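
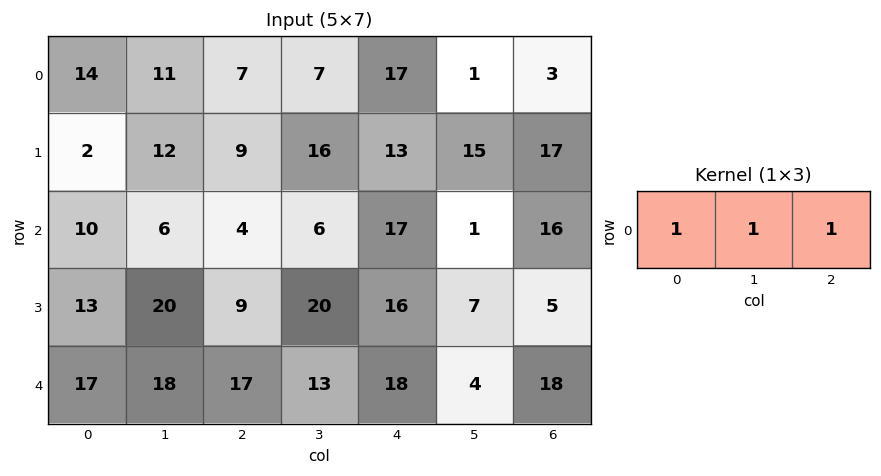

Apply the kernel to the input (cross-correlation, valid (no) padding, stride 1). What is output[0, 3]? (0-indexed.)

The receptive field on the input at this output position is [7 17 1]. Elementwise product with the kernel and sum: 7·1 + 17·1 + 1·1.

25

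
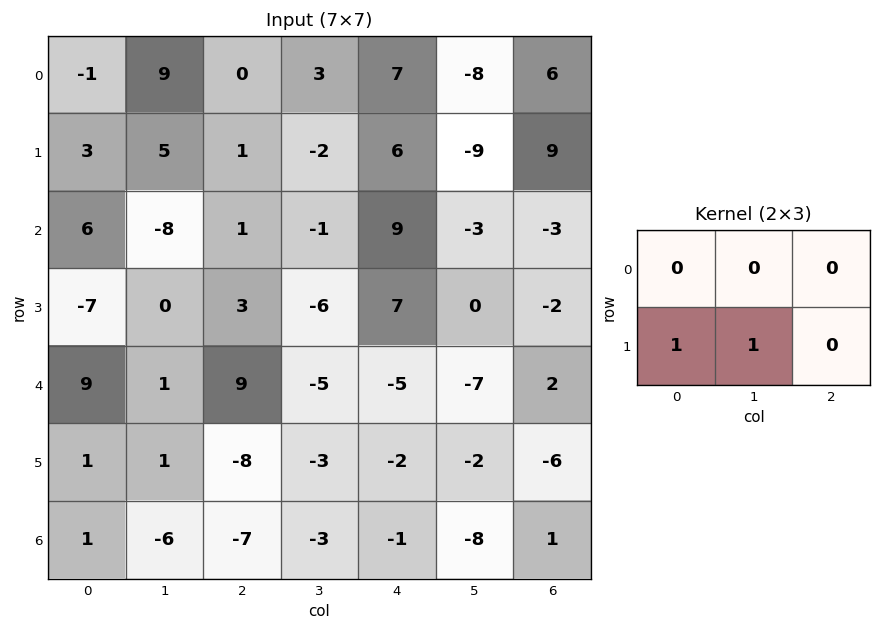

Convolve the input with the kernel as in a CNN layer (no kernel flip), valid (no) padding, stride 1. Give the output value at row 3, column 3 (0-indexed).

-10

The receptive field on the input at this output position is [-6 7 0 / -5 -5 -7]. Elementwise product with the kernel and sum: -5·1 + -5·1.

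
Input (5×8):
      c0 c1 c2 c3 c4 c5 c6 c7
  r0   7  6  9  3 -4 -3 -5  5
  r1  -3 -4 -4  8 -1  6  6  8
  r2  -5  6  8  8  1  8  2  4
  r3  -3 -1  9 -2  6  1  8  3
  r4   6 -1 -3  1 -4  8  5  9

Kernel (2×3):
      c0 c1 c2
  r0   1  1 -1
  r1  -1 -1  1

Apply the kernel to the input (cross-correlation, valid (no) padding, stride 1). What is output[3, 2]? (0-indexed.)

The receptive field on the input at this output position is [9 -2 6 / -3 1 -4]. Elementwise product with the kernel and sum: 9·1 + -2·1 + 6·-1 + -3·-1 + 1·-1 + -4·1.

-1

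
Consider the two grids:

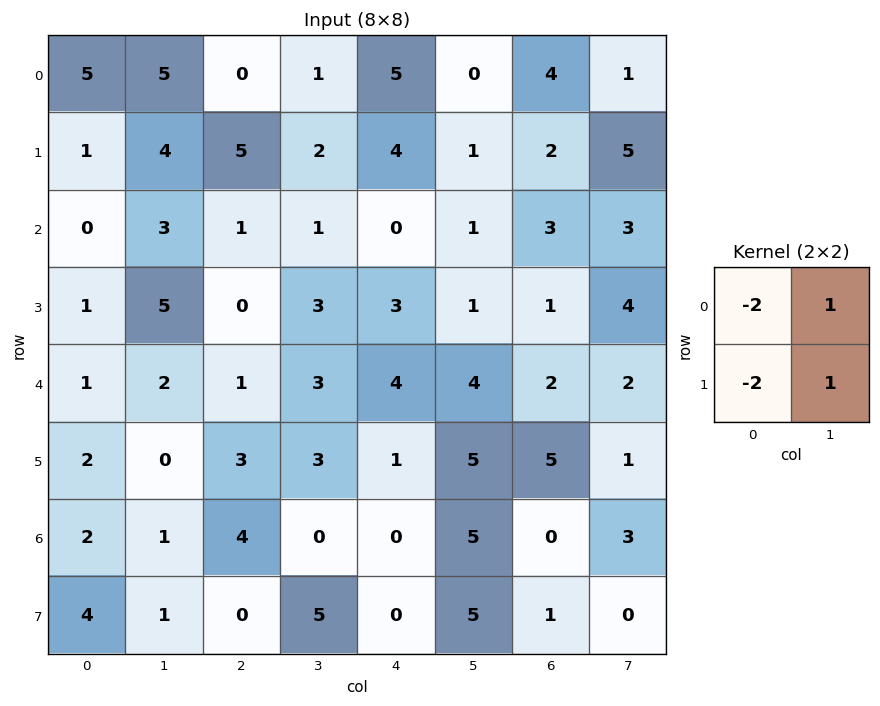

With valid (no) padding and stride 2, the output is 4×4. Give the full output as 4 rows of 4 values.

Output[0,0]: The receptive field on the input at this output position is [5 5 / 1 4]. Elementwise product with the kernel and sum: 5·-2 + 5·1 + 1·-2 + 4·1.
Output[0,1]: The receptive field on the input at this output position is [0 1 / 5 2]. Elementwise product with the kernel and sum: 0·-2 + 1·1 + 5·-2 + 2·1.

-3 -7 -17 -6
6 2 -4 -1
-4 -2 -1 -11
-10 -3 10 1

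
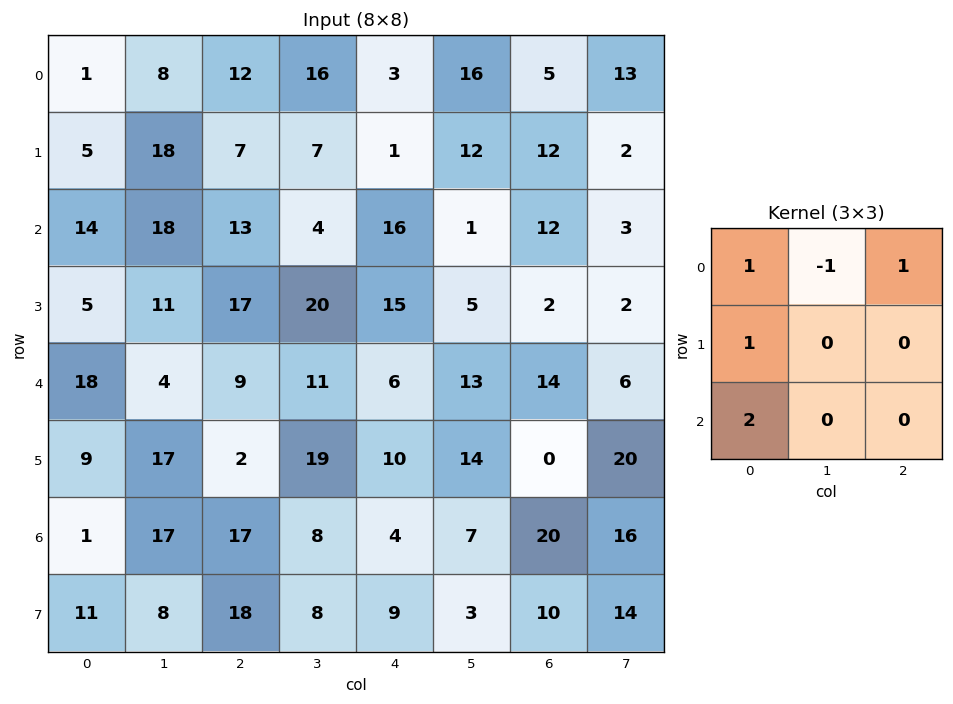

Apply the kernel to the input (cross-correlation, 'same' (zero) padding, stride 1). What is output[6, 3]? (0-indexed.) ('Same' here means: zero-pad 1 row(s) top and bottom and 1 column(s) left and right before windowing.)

46

The receptive field on the zero-padded input at this output position is [2 19 10 / 17 8 4 / 18 8 9]. Elementwise product with the kernel and sum: 2·1 + 19·-1 + 10·1 + 17·1 + 18·2.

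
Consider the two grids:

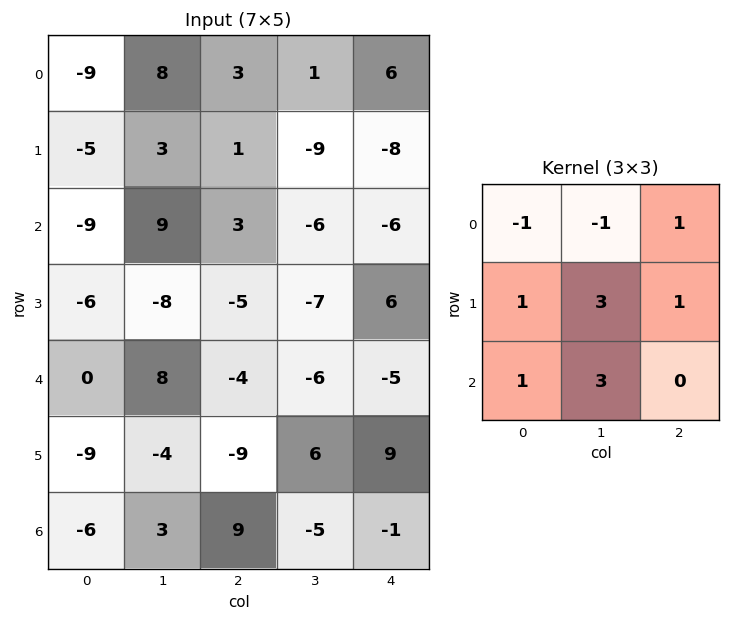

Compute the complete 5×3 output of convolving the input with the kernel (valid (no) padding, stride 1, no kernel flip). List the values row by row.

27 5 -47
-6 -24 -47
-8 -52 -45
8 -35 0
-39 -5 17

Output[0,0]: The receptive field on the input at this output position is [-9 8 3 / -5 3 1 / -9 9 3]. Elementwise product with the kernel and sum: -9·-1 + 8·-1 + 3·1 + -5·1 + 3·3 + 1·1 + -9·1 + 9·3.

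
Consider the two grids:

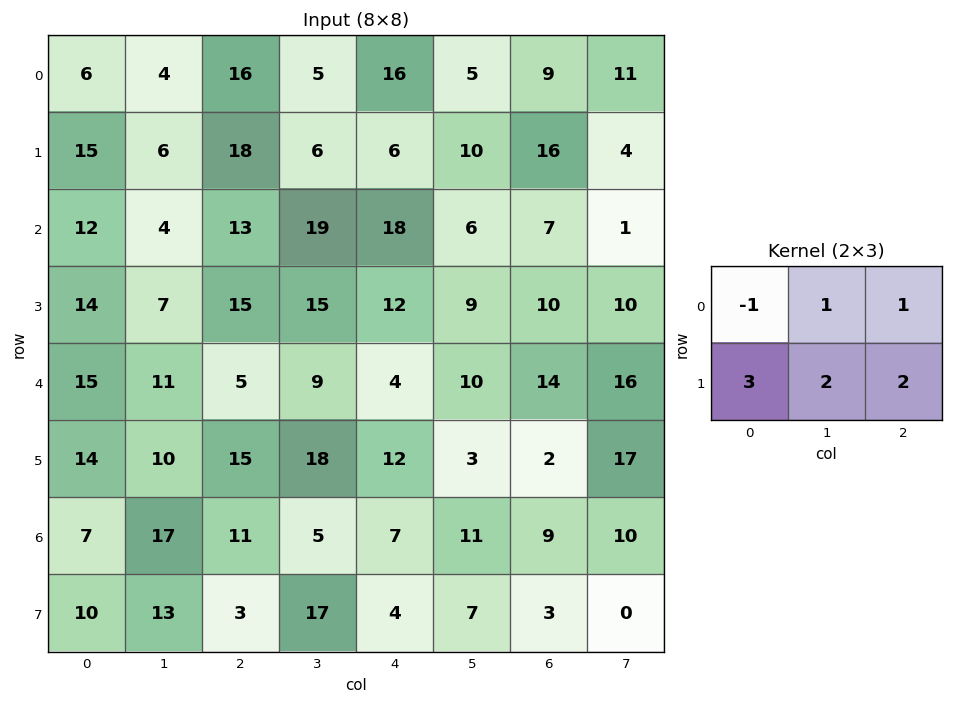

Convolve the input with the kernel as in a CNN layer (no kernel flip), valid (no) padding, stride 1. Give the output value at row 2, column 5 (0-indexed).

69

The receptive field on the input at this output position is [6 7 1 / 9 10 10]. Elementwise product with the kernel and sum: 6·-1 + 7·1 + 1·1 + 9·3 + 10·2 + 10·2.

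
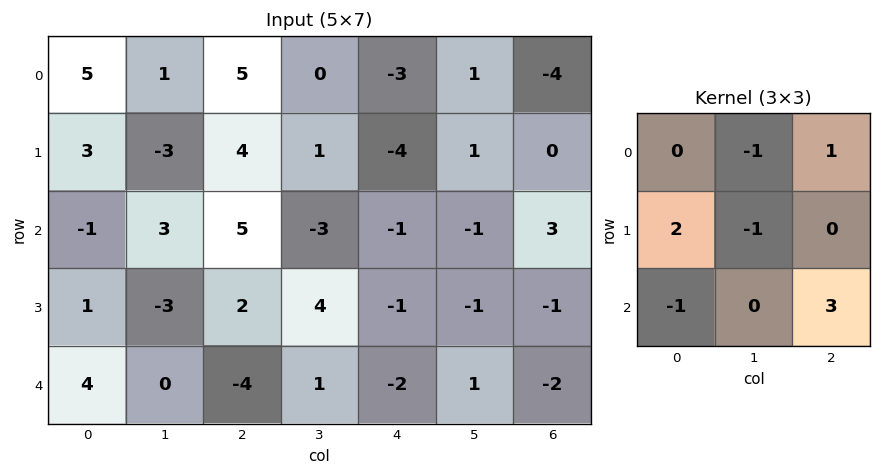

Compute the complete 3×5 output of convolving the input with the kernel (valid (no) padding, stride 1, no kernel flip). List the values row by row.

Output[0,0]: The receptive field on the input at this output position is [5 1 5 / 3 -3 4 / -1 3 5]. Elementwise product with the kernel and sum: 1·-1 + 5·1 + 3·2 + -3·-1 + -1·-1 + 5·3.

29 -27 -4 10 -4
7 13 3 -7 -4
-9 -13 0 11 -1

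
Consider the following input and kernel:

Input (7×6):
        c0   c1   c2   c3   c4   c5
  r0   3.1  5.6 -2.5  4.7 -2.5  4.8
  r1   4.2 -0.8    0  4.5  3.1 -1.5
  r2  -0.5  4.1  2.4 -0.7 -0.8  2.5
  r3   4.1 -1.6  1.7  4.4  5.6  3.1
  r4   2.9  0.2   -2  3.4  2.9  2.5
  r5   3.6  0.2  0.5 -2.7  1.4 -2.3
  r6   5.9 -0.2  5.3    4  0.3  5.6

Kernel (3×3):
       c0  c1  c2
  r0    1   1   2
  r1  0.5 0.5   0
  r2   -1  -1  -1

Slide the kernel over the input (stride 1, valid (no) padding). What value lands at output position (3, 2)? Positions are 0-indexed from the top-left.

The receptive field on the input at this output position is [1.7 4.4 5.6 / -2 3.4 2.9 / 0.5 -2.7 1.4]. Elementwise product with the kernel and sum: 1.7·1 + 4.4·1 + 5.6·2 + -2·0.5 + 3.4·0.5 + 0.5·-1 + -2.7·-1 + 1.4·-1.

18.8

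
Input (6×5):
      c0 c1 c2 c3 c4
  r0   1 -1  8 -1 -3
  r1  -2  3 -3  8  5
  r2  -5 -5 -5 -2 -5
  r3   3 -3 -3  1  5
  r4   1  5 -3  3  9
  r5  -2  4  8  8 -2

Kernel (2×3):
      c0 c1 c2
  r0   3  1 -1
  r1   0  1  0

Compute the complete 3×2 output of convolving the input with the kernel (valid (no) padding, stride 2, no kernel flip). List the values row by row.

-3 34
-18 -11
15 -7

Output[0,0]: The receptive field on the input at this output position is [1 -1 8 / -2 3 -3]. Elementwise product with the kernel and sum: 1·3 + -1·1 + 8·-1 + 3·1.
Output[0,1]: The receptive field on the input at this output position is [8 -1 -3 / -3 8 5]. Elementwise product with the kernel and sum: 8·3 + -1·1 + -3·-1 + 8·1.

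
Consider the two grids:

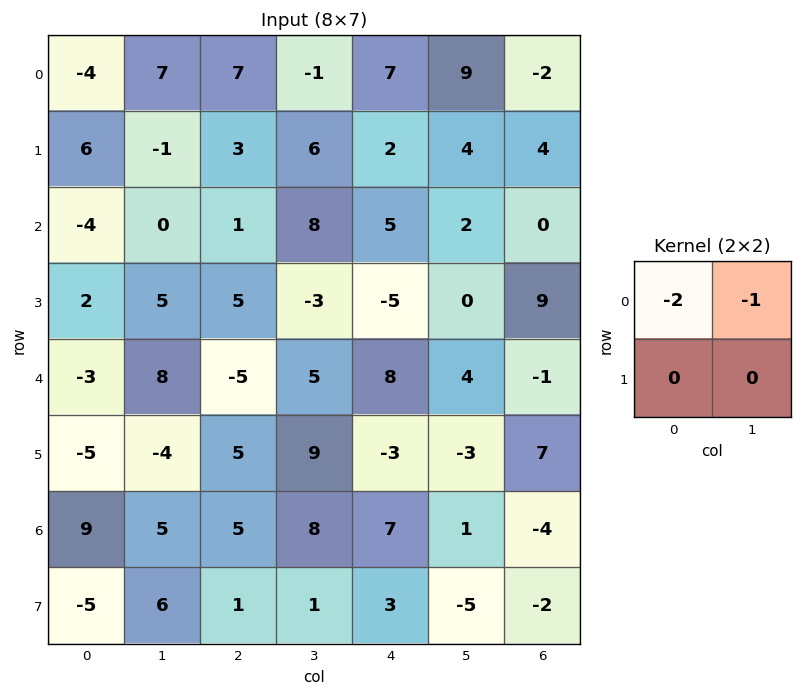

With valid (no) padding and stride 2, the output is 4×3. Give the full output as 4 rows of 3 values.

1 -13 -23
8 -10 -12
-2 5 -20
-23 -18 -15

Output[0,0]: The receptive field on the input at this output position is [-4 7 / 6 -1]. Elementwise product with the kernel and sum: -4·-2 + 7·-1.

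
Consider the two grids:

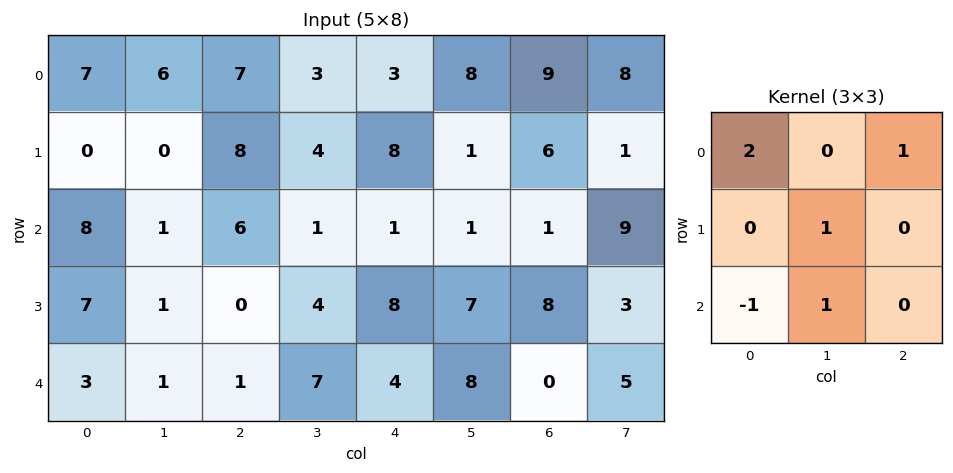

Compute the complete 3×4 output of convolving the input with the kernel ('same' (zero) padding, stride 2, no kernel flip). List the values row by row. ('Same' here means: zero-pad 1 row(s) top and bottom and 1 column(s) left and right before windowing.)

7 15 7 14
15 9 14 5
4 7 19 17

Output[0,0]: The receptive field on the zero-padded input at this output position is [0 0 0 / 0 7 6 / 0 0 0]. Elementwise product with the kernel and sum: 0·2 + 0·1 + 7·1 + 0·-1 + 0·1.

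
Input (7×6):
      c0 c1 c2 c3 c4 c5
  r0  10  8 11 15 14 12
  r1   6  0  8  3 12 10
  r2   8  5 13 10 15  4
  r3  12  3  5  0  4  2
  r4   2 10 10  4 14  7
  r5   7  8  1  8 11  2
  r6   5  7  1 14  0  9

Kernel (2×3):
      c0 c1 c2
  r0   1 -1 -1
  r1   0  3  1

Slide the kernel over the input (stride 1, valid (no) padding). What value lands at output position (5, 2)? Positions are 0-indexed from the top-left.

24

The receptive field on the input at this output position is [1 8 11 / 1 14 0]. Elementwise product with the kernel and sum: 1·1 + 8·-1 + 11·-1 + 14·3 + 0·1.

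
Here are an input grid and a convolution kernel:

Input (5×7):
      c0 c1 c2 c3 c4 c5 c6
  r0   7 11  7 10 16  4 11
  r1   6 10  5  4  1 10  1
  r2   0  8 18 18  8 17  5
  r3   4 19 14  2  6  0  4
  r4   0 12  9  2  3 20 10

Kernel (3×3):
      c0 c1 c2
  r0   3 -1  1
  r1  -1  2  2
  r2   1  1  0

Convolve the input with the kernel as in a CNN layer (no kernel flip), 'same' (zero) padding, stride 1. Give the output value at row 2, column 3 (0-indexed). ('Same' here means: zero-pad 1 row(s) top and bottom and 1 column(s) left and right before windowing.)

62

The receptive field on the zero-padded input at this output position is [5 4 1 / 18 18 8 / 14 2 6]. Elementwise product with the kernel and sum: 5·3 + 4·-1 + 1·1 + 18·-1 + 18·2 + 8·2 + 14·1 + 2·1.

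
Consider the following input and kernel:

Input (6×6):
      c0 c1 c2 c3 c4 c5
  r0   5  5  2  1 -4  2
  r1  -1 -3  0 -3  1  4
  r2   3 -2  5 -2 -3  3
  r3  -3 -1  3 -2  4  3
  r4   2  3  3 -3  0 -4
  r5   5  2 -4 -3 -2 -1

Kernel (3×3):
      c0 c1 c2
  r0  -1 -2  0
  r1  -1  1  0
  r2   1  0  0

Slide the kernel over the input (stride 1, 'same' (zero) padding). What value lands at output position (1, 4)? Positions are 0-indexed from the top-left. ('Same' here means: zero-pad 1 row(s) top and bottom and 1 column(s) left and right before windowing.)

9

The receptive field on the zero-padded input at this output position is [1 -4 2 / -3 1 4 / -2 -3 3]. Elementwise product with the kernel and sum: 1·-1 + -4·-2 + -3·-1 + 1·1 + -2·1.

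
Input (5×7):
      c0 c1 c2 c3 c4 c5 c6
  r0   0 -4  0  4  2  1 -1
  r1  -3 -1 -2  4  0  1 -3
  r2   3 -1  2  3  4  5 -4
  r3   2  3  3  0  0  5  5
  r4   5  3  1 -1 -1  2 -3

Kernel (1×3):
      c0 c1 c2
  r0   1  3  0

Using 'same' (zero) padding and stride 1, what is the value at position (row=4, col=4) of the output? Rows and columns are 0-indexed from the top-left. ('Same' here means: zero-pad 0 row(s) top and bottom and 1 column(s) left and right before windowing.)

-4

The receptive field on the zero-padded input at this output position is [-1 -1 2]. Elementwise product with the kernel and sum: -1·1 + -1·3.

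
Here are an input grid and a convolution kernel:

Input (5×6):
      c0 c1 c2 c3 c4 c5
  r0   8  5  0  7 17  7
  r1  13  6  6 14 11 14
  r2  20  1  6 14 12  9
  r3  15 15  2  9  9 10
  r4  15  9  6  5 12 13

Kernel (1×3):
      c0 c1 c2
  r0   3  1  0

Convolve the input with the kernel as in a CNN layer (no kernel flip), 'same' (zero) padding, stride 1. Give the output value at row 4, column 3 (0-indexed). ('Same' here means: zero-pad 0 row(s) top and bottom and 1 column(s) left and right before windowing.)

The receptive field on the zero-padded input at this output position is [6 5 12]. Elementwise product with the kernel and sum: 6·3 + 5·1.

23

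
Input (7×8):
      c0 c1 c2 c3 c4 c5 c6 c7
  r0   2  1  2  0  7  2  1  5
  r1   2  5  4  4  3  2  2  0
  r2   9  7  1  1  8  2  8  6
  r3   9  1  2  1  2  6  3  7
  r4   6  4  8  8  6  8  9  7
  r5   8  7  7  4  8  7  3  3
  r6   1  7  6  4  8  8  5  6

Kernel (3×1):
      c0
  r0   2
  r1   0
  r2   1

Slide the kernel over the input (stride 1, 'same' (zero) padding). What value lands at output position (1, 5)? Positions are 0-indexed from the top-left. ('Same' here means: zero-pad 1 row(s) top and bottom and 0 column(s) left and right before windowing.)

6

The receptive field on the zero-padded input at this output position is [2 / 2 / 2]. Elementwise product with the kernel and sum: 2·2 + 2·1.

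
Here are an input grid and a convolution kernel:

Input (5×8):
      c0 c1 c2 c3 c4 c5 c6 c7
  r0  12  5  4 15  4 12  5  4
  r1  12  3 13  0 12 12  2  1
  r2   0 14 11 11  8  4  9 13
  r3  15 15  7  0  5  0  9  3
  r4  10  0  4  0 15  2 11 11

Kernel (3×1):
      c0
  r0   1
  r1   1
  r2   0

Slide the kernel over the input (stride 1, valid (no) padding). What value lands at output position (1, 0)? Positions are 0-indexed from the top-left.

12

The receptive field on the input at this output position is [12 / 0 / 15]. Elementwise product with the kernel and sum: 12·1 + 0·1.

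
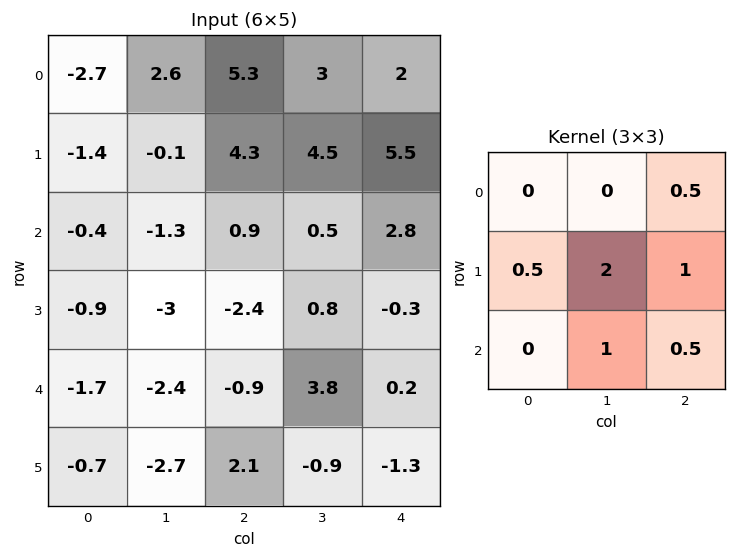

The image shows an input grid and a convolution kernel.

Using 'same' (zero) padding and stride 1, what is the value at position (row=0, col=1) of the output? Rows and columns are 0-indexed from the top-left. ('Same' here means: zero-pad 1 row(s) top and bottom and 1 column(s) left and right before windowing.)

The receptive field on the zero-padded input at this output position is [0 0 0 / -2.7 2.6 5.3 / -1.4 -0.1 4.3]. Elementwise product with the kernel and sum: 0·0.5 + -2.7·0.5 + 2.6·2 + 5.3·1 + -0.1·1 + 4.3·0.5.

11.2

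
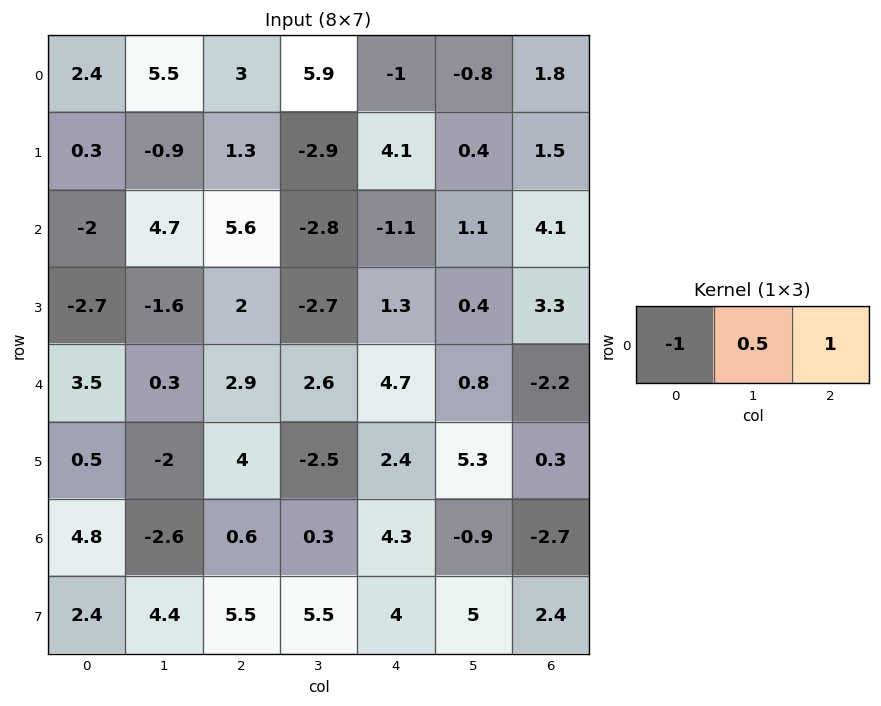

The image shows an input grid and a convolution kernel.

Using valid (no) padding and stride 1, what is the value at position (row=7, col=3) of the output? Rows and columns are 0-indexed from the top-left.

1.5

The receptive field on the input at this output position is [5.5 4 5]. Elementwise product with the kernel and sum: 5.5·-1 + 4·0.5 + 5·1.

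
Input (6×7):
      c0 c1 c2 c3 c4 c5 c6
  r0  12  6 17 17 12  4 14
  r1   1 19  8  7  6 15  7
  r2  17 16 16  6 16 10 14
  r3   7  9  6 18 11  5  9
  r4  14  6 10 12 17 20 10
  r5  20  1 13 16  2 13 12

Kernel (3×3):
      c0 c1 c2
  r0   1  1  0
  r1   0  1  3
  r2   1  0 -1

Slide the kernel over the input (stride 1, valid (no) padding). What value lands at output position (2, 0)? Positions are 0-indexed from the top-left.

The receptive field on the input at this output position is [17 16 16 / 7 9 6 / 14 6 10]. Elementwise product with the kernel and sum: 17·1 + 16·1 + 9·1 + 6·3 + 14·1 + 10·-1.

64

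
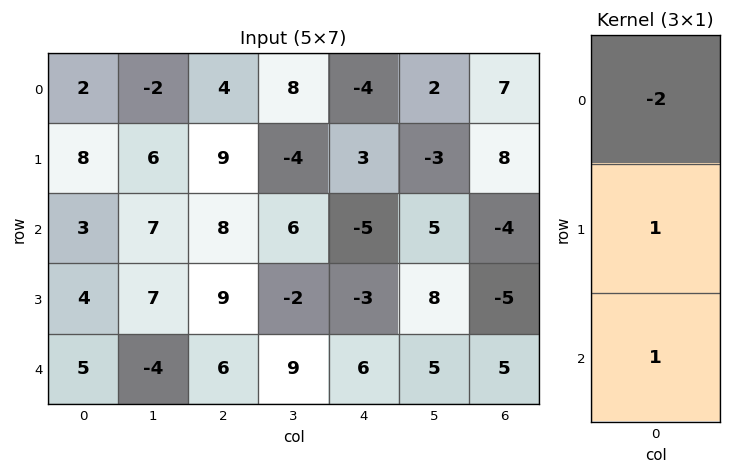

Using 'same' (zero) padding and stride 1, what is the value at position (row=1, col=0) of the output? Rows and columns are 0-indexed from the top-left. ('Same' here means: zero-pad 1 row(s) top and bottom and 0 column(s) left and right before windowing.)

The receptive field on the zero-padded input at this output position is [2 / 8 / 3]. Elementwise product with the kernel and sum: 2·-2 + 8·1 + 3·1.

7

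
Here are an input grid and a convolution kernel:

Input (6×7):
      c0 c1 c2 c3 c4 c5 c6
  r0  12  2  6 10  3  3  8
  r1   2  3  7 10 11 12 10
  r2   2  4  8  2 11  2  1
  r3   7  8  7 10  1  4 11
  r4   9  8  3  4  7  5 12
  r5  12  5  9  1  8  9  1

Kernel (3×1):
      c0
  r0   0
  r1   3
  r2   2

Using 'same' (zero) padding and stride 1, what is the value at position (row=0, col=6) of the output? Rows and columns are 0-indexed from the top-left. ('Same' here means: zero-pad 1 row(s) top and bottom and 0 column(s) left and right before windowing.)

44

The receptive field on the zero-padded input at this output position is [0 / 8 / 10]. Elementwise product with the kernel and sum: 8·3 + 10·2.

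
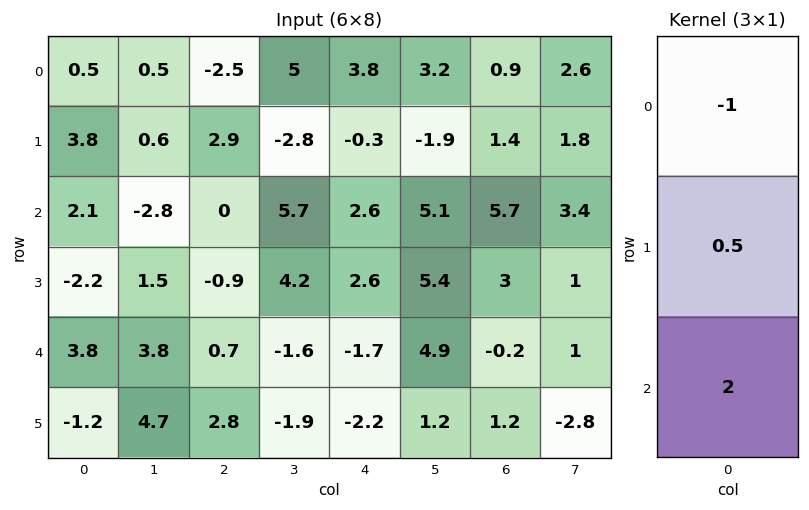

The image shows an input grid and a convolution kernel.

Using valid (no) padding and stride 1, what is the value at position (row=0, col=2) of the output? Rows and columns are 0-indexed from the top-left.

3.95

The receptive field on the input at this output position is [-2.5 / 2.9 / 0]. Elementwise product with the kernel and sum: -2.5·-1 + 2.9·0.5 + 0·2.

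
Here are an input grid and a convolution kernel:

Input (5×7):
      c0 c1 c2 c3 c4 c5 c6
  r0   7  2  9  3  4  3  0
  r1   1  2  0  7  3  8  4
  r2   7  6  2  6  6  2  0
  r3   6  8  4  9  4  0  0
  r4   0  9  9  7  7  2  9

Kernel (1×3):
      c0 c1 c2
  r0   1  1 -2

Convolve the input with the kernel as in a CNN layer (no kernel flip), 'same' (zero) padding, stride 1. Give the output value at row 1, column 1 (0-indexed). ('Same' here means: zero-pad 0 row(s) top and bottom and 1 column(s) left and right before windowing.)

The receptive field on the zero-padded input at this output position is [1 2 0]. Elementwise product with the kernel and sum: 1·1 + 2·1 + 0·-2.

3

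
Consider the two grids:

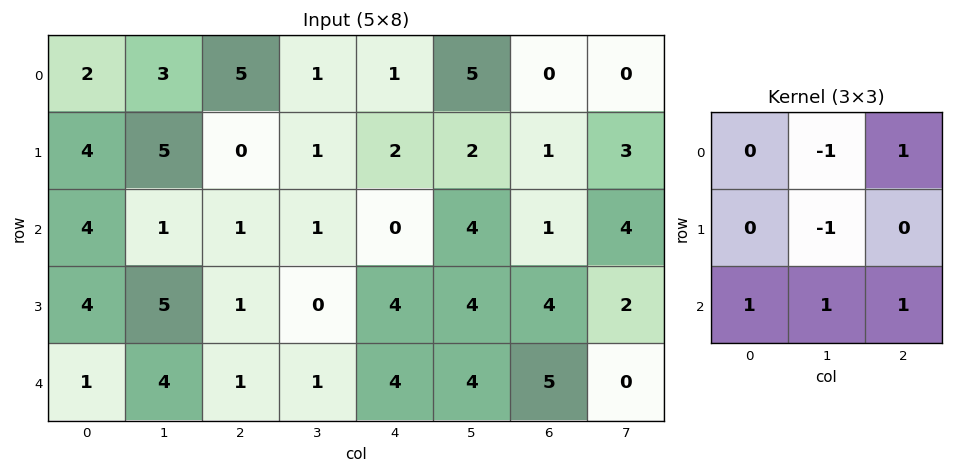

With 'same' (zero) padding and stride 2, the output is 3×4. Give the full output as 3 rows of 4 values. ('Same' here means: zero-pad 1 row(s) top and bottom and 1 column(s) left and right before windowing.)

Output[0,0]: The receptive field on the zero-padded input at this output position is [0 0 0 / 0 2 3 / 0 4 5]. Elementwise product with the kernel and sum: 0·-1 + 0·1 + 2·-1 + 0·1 + 4·1 + 5·1.

7 1 4 6
6 6 8 11
0 -2 -4 -7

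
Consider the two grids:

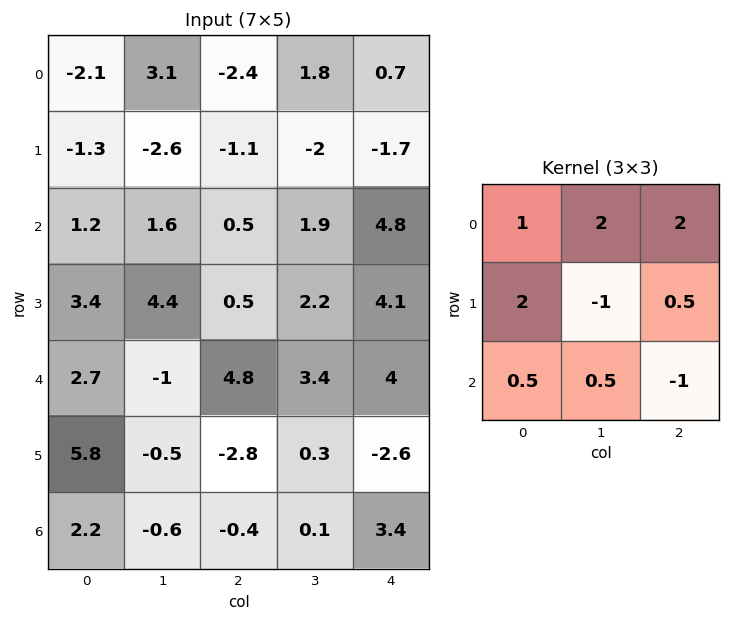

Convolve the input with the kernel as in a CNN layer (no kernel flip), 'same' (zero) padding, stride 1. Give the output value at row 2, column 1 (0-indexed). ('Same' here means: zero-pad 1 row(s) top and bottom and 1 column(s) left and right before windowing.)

-4.25

The receptive field on the zero-padded input at this output position is [-1.3 -2.6 -1.1 / 1.2 1.6 0.5 / 3.4 4.4 0.5]. Elementwise product with the kernel and sum: -1.3·1 + -2.6·2 + -1.1·2 + 1.2·2 + 1.6·-1 + 0.5·0.5 + 3.4·0.5 + 4.4·0.5 + 0.5·-1.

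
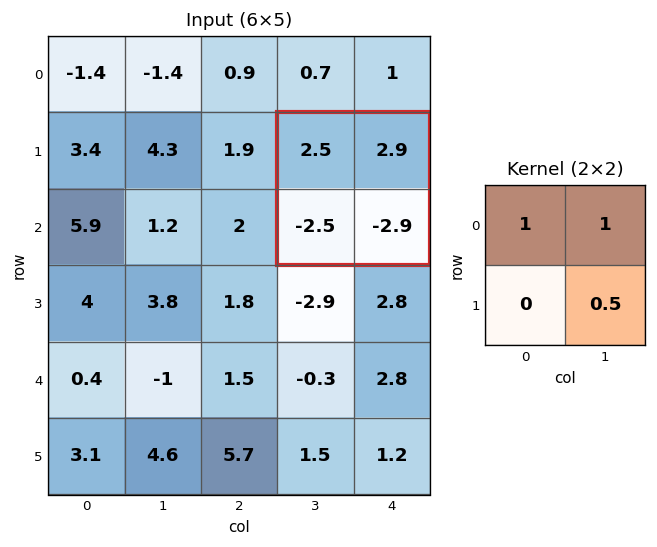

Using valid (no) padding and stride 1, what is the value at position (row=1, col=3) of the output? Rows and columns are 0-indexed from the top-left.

The receptive field on the input at this output position is [2.5 2.9 / -2.5 -2.9]. Elementwise product with the kernel and sum: 2.5·1 + 2.9·1 + -2.9·0.5.

3.95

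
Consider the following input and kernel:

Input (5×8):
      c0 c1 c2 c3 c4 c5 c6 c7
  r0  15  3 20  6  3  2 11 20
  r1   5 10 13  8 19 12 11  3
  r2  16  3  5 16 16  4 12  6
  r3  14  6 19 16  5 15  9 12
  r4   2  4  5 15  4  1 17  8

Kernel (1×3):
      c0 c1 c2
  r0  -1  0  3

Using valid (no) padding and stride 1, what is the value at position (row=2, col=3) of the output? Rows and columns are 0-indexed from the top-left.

-4

The receptive field on the input at this output position is [16 16 4]. Elementwise product with the kernel and sum: 16·-1 + 4·3.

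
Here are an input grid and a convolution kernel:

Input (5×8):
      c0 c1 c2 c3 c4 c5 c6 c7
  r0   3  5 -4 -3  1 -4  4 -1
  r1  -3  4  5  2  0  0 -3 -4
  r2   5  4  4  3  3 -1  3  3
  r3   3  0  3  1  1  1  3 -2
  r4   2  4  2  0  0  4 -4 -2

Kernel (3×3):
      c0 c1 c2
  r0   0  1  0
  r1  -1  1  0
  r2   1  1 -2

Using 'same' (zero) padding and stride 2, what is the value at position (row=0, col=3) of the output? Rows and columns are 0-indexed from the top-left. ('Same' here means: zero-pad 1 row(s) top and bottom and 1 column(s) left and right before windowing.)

13

The receptive field on the zero-padded input at this output position is [0 0 0 / -4 4 -1 / 0 -3 -4]. Elementwise product with the kernel and sum: 0·1 + -4·-1 + 4·1 + 0·1 + -3·1 + -4·-2.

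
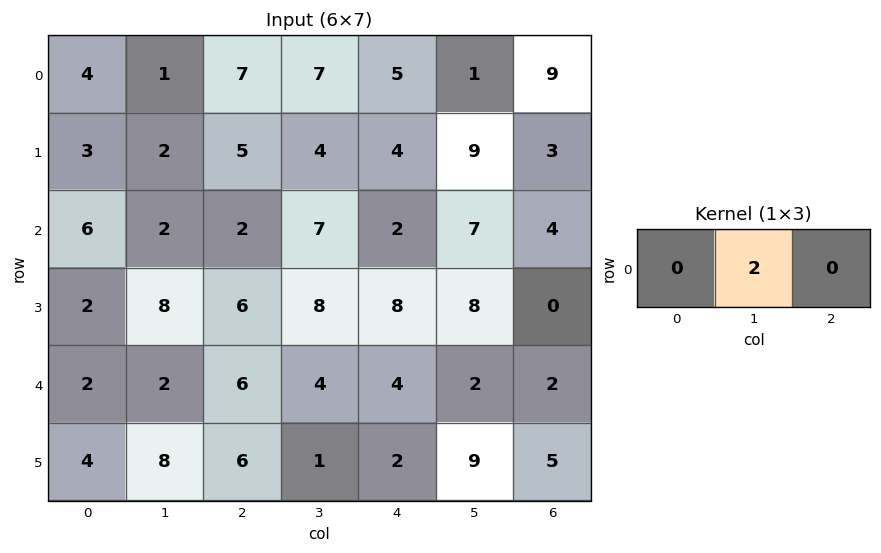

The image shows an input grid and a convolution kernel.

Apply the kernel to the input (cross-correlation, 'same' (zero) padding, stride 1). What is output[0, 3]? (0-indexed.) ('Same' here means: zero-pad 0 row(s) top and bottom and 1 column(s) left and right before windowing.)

14

The receptive field on the zero-padded input at this output position is [7 7 5]. Elementwise product with the kernel and sum: 7·2.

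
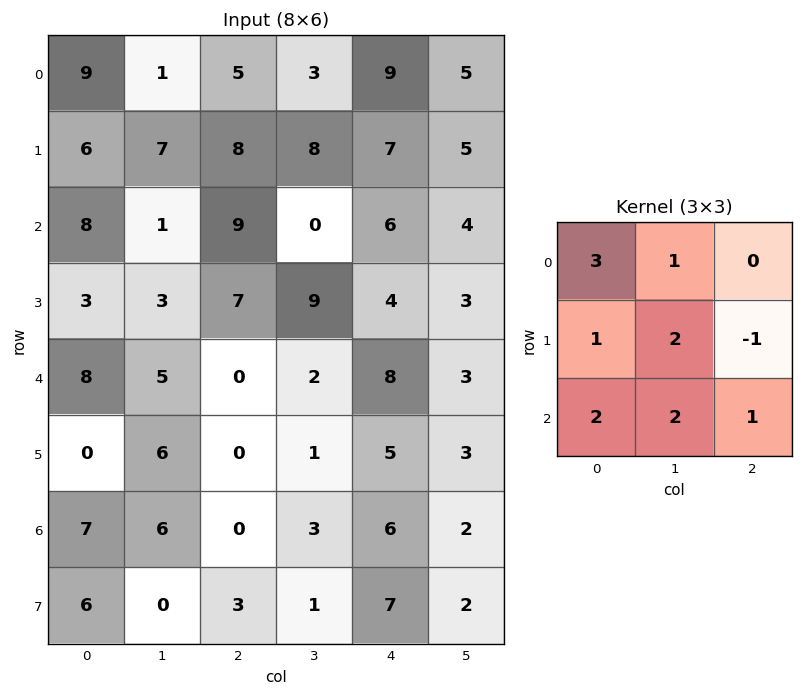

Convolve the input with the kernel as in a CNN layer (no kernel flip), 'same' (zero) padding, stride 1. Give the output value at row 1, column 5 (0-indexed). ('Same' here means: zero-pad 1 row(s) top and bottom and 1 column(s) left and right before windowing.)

The receptive field on the zero-padded input at this output position is [9 5 0 / 7 5 0 / 6 4 0]. Elementwise product with the kernel and sum: 9·3 + 5·1 + 7·1 + 5·2 + 0·-1 + 6·2 + 4·2 + 0·1.

69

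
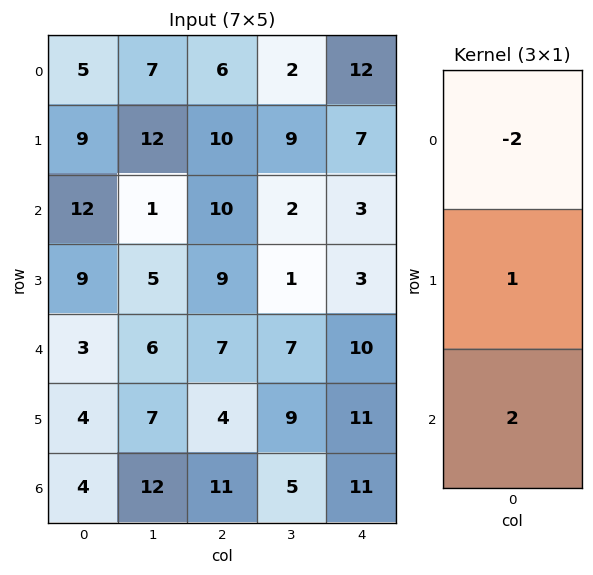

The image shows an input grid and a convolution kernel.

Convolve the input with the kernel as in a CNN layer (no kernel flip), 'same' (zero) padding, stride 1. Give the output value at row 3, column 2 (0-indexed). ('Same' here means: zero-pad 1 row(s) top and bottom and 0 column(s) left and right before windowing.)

The receptive field on the zero-padded input at this output position is [10 / 9 / 7]. Elementwise product with the kernel and sum: 10·-2 + 9·1 + 7·2.

3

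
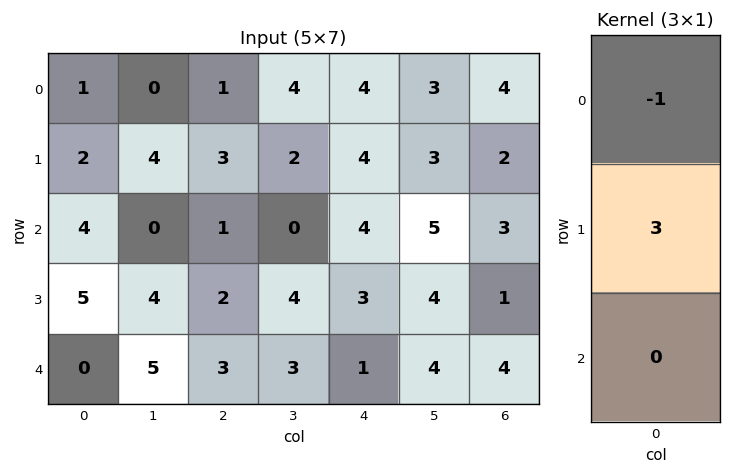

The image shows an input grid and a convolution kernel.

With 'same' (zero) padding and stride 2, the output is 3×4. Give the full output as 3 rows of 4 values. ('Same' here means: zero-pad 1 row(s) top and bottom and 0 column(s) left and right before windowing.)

3 3 12 12
10 0 8 7
-5 7 0 11

Output[0,0]: The receptive field on the zero-padded input at this output position is [0 / 1 / 2]. Elementwise product with the kernel and sum: 0·-1 + 1·3.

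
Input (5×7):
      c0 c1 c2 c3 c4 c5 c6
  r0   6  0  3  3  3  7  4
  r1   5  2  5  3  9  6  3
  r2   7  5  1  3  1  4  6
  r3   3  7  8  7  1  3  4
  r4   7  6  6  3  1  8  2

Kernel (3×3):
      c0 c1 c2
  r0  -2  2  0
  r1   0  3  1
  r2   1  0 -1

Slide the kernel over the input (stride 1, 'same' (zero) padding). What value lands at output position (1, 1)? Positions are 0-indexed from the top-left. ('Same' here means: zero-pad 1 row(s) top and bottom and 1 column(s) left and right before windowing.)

The receptive field on the zero-padded input at this output position is [6 0 3 / 5 2 5 / 7 5 1]. Elementwise product with the kernel and sum: 6·-2 + 0·2 + 2·3 + 5·1 + 7·1 + 1·-1.

5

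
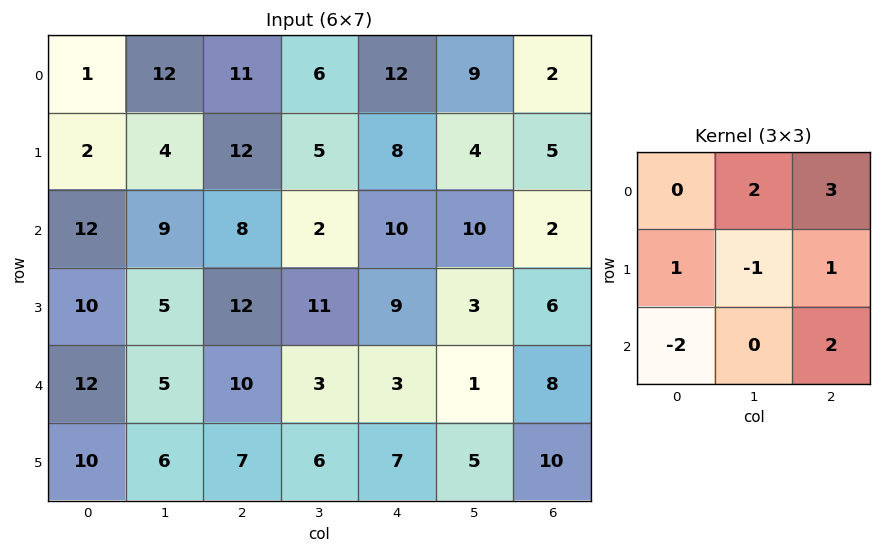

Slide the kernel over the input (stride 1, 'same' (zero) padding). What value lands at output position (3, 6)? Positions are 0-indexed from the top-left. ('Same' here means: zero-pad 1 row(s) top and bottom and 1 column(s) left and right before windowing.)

The receptive field on the zero-padded input at this output position is [10 2 0 / 3 6 0 / 1 8 0]. Elementwise product with the kernel and sum: 2·2 + 0·3 + 3·1 + 6·-1 + 0·1 + 1·-2 + 0·2.

-1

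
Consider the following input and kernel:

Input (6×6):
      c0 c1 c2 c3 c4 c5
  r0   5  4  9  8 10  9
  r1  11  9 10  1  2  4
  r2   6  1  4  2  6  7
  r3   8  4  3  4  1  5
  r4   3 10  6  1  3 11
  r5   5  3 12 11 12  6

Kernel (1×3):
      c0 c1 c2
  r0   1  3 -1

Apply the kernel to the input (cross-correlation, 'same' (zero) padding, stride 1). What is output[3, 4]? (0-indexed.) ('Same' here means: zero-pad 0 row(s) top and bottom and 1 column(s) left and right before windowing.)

The receptive field on the zero-padded input at this output position is [4 1 5]. Elementwise product with the kernel and sum: 4·1 + 1·3 + 5·-1.

2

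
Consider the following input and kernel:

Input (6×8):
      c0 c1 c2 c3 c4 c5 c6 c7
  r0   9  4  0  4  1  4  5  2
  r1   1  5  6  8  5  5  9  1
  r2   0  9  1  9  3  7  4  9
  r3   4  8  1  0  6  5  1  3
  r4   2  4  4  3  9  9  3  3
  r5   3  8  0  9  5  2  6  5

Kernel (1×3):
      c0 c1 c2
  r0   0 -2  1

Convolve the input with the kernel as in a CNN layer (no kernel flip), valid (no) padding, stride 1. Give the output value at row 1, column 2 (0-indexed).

-11

The receptive field on the input at this output position is [6 8 5]. Elementwise product with the kernel and sum: 8·-2 + 5·1.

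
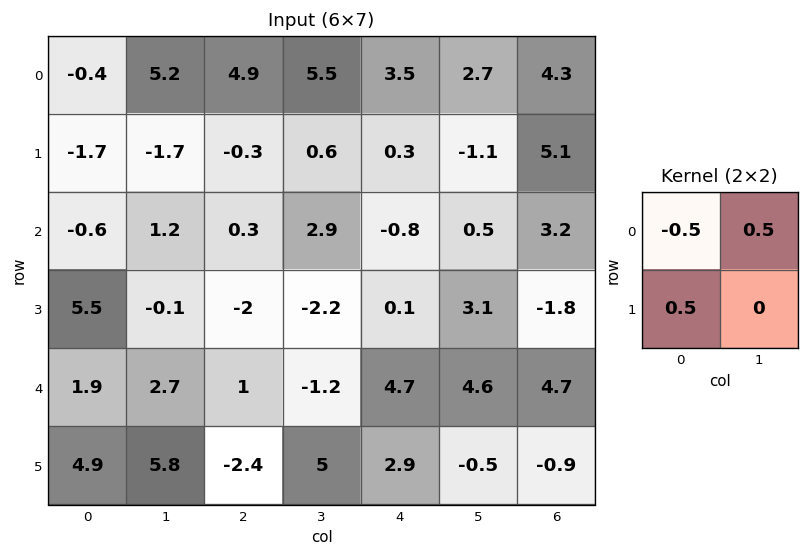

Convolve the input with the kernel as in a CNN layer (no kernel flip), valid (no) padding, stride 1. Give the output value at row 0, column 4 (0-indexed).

The receptive field on the input at this output position is [3.5 2.7 / 0.3 -1.1]. Elementwise product with the kernel and sum: 3.5·-0.5 + 2.7·0.5 + 0.3·0.5.

-0.25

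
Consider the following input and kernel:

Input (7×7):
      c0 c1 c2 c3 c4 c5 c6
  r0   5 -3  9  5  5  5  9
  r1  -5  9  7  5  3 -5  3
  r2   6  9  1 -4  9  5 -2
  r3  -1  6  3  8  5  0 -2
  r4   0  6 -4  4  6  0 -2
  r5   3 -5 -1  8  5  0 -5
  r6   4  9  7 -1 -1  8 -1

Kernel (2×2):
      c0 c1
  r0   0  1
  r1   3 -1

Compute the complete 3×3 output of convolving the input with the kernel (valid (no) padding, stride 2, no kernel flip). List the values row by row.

Output[0,0]: The receptive field on the input at this output position is [5 -3 / -5 9]. Elementwise product with the kernel and sum: -3·1 + -5·3 + 9·-1.
Output[0,1]: The receptive field on the input at this output position is [9 5 / 7 5]. Elementwise product with the kernel and sum: 5·1 + 7·3 + 5·-1.

-27 21 19
0 -3 20
20 -7 15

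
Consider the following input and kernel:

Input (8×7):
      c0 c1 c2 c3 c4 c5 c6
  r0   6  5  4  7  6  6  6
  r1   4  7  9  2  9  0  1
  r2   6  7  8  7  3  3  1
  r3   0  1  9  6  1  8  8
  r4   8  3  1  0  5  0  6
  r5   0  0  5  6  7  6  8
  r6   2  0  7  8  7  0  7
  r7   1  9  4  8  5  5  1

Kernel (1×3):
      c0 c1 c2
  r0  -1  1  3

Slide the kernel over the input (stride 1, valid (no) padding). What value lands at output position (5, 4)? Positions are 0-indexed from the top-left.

23

The receptive field on the input at this output position is [7 6 8]. Elementwise product with the kernel and sum: 7·-1 + 6·1 + 8·3.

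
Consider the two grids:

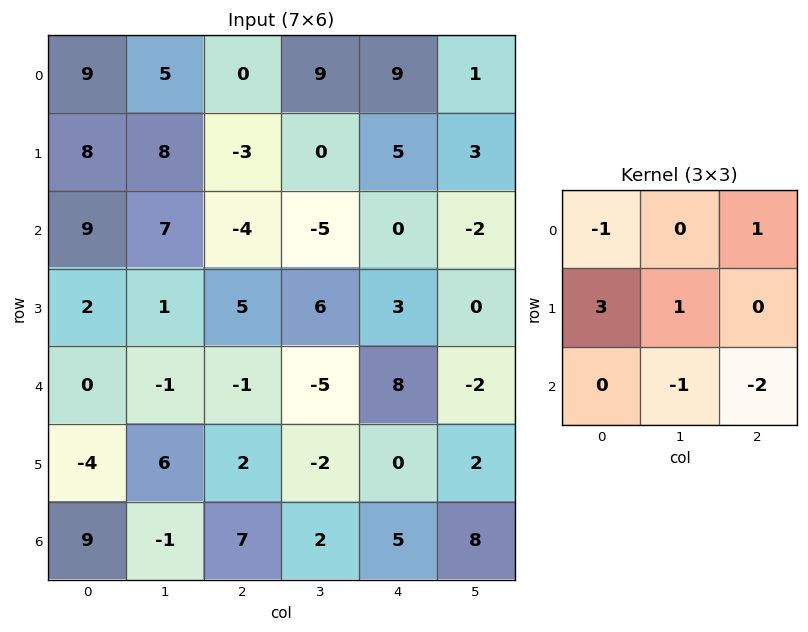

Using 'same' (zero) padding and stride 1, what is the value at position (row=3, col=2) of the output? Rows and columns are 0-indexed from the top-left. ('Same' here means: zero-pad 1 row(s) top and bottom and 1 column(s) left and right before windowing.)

The receptive field on the zero-padded input at this output position is [7 -4 -5 / 1 5 6 / -1 -1 -5]. Elementwise product with the kernel and sum: 7·-1 + -5·1 + 1·3 + 5·1 + -1·-1 + -5·-2.

7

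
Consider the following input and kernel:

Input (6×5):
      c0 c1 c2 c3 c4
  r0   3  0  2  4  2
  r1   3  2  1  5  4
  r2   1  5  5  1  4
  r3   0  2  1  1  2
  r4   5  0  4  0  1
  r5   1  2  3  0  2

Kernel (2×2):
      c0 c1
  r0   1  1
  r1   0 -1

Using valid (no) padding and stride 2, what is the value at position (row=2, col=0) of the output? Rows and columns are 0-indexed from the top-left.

3

The receptive field on the input at this output position is [5 0 / 1 2]. Elementwise product with the kernel and sum: 5·1 + 0·1 + 2·-1.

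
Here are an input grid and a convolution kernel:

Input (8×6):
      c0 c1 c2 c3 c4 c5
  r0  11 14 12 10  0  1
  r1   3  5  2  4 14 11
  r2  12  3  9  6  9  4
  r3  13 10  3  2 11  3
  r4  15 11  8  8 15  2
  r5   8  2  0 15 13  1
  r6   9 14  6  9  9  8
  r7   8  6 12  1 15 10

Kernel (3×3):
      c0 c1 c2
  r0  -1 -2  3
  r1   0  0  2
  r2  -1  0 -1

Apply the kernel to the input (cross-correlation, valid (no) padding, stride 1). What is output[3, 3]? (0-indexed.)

-27

The receptive field on the input at this output position is [2 11 3 / 8 15 2 / 15 13 1]. Elementwise product with the kernel and sum: 2·-1 + 11·-2 + 3·3 + 2·2 + 15·-1 + 1·-1.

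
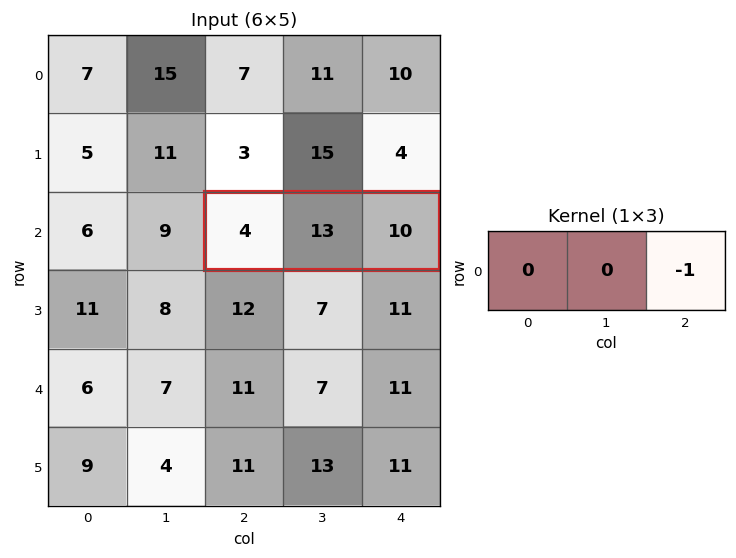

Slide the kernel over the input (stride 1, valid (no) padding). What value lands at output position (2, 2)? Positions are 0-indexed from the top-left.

-10

The receptive field on the input at this output position is [4 13 10]. Elementwise product with the kernel and sum: 10·-1.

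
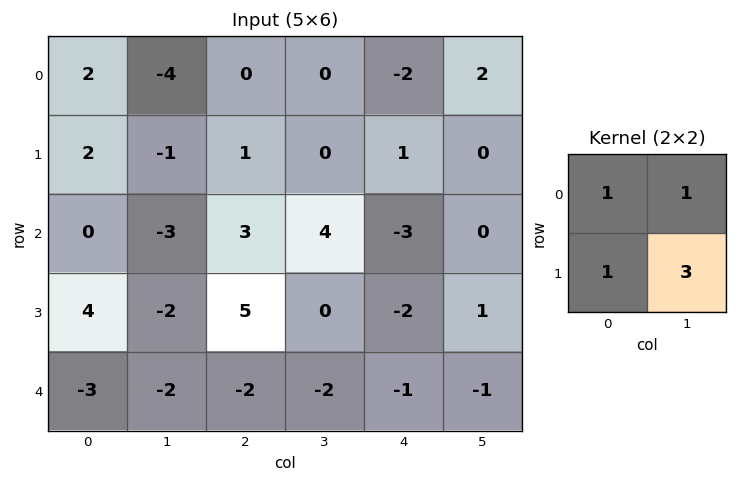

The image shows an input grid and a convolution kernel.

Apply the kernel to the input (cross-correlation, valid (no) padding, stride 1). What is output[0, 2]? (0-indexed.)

1

The receptive field on the input at this output position is [0 0 / 1 0]. Elementwise product with the kernel and sum: 0·1 + 0·1 + 1·1 + 0·3.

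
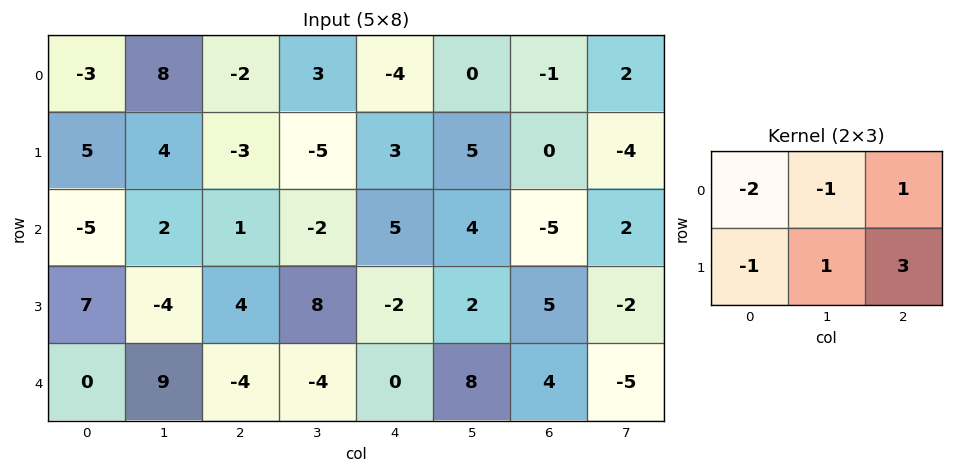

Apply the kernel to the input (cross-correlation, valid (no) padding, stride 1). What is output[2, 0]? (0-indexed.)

The receptive field on the input at this output position is [-5 2 1 / 7 -4 4]. Elementwise product with the kernel and sum: -5·-2 + 2·-1 + 1·1 + 7·-1 + -4·1 + 4·3.

10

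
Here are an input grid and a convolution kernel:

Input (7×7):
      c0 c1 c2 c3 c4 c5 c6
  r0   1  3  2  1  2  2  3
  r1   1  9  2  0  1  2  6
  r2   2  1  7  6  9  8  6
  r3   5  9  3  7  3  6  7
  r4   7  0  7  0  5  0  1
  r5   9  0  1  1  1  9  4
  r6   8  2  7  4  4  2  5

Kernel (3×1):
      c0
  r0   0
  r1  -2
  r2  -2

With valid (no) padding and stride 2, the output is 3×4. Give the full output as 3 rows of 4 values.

-6 -18 -20 -24
-24 -20 -16 -16
-34 -16 -10 -18

Output[0,0]: The receptive field on the input at this output position is [1 / 1 / 2]. Elementwise product with the kernel and sum: 1·-2 + 2·-2.
Output[0,1]: The receptive field on the input at this output position is [2 / 2 / 7]. Elementwise product with the kernel and sum: 2·-2 + 7·-2.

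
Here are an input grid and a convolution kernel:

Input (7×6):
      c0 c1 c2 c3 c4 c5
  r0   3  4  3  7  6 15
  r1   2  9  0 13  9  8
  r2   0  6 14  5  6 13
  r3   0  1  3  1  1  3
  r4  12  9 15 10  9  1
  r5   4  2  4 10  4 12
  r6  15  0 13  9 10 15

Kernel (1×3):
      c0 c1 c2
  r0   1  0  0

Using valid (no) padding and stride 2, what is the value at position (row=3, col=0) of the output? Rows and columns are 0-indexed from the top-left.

15

The receptive field on the input at this output position is [15 0 13]. Elementwise product with the kernel and sum: 15·1.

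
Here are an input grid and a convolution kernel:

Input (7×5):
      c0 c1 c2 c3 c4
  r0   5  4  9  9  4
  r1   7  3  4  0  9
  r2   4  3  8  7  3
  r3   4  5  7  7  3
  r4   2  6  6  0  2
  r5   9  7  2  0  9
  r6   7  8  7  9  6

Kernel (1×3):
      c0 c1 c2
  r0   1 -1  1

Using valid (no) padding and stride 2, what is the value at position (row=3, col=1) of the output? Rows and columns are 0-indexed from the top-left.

The receptive field on the input at this output position is [7 9 6]. Elementwise product with the kernel and sum: 7·1 + 9·-1 + 6·1.

4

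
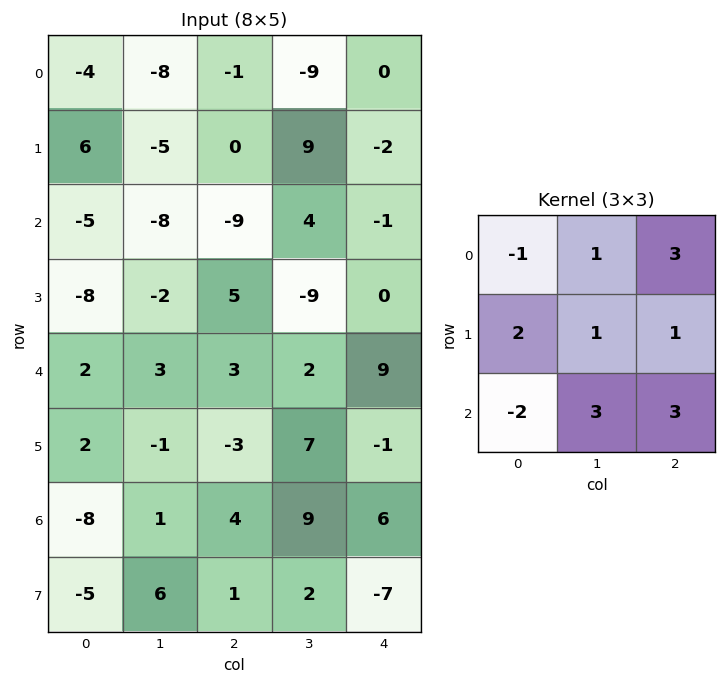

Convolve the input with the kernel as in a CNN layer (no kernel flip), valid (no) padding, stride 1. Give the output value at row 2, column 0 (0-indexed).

The receptive field on the input at this output position is [-5 -8 -9 / -8 -2 5 / 2 3 3]. Elementwise product with the kernel and sum: -5·-1 + -8·1 + -9·3 + -8·2 + -2·1 + 5·1 + 2·-2 + 3·3 + 3·3.

-29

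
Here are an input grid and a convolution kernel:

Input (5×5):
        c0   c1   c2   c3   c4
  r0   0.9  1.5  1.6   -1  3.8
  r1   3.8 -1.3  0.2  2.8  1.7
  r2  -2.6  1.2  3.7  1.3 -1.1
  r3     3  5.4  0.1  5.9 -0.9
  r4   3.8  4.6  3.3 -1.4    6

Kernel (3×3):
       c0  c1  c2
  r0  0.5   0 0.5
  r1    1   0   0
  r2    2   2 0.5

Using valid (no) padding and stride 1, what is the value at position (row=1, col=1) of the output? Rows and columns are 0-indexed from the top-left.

15.9

The receptive field on the input at this output position is [-1.3 0.2 2.8 / 1.2 3.7 1.3 / 5.4 0.1 5.9]. Elementwise product with the kernel and sum: -1.3·0.5 + 2.8·0.5 + 1.2·1 + 5.4·2 + 0.1·2 + 5.9·0.5.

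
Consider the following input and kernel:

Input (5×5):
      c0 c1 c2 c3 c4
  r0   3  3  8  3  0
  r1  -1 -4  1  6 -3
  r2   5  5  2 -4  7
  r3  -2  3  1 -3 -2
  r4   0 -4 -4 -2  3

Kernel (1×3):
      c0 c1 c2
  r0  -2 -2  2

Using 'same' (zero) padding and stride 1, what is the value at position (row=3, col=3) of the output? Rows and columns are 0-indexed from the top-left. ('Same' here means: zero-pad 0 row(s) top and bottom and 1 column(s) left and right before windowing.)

The receptive field on the zero-padded input at this output position is [1 -3 -2]. Elementwise product with the kernel and sum: 1·-2 + -3·-2 + -2·2.

0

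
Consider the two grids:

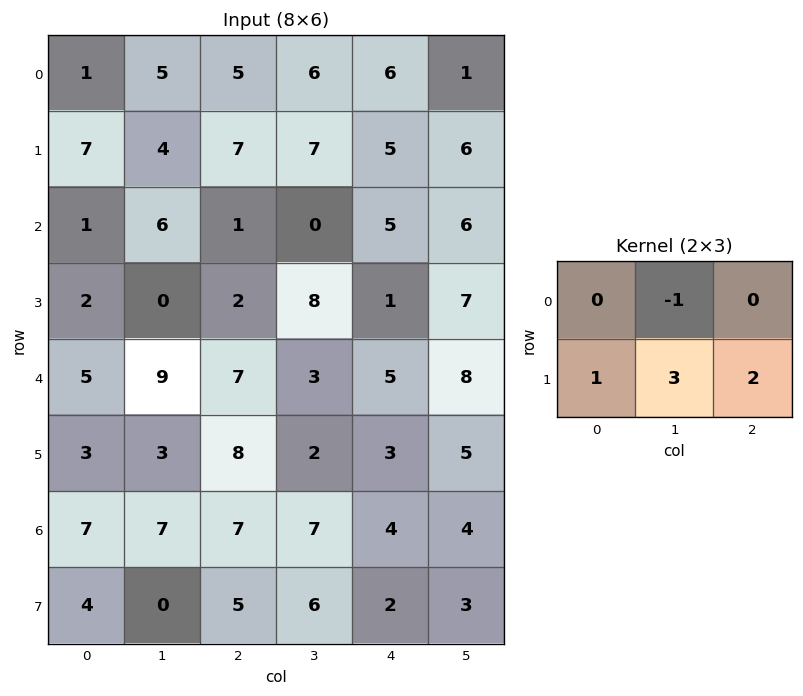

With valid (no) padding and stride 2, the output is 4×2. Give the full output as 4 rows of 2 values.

Output[0,0]: The receptive field on the input at this output position is [1 5 5 / 7 4 7]. Elementwise product with the kernel and sum: 5·-1 + 7·1 + 4·3 + 7·2.

28 32
0 28
19 17
7 20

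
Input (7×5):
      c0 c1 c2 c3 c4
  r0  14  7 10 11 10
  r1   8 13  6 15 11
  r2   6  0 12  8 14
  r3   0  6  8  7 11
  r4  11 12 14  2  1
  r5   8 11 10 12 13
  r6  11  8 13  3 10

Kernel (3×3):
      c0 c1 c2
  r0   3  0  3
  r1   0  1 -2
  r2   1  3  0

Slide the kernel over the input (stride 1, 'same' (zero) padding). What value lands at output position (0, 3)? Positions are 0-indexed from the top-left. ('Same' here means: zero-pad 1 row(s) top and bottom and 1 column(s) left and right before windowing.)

The receptive field on the zero-padded input at this output position is [0 0 0 / 10 11 10 / 6 15 11]. Elementwise product with the kernel and sum: 0·3 + 0·3 + 11·1 + 10·-2 + 6·1 + 15·3.

42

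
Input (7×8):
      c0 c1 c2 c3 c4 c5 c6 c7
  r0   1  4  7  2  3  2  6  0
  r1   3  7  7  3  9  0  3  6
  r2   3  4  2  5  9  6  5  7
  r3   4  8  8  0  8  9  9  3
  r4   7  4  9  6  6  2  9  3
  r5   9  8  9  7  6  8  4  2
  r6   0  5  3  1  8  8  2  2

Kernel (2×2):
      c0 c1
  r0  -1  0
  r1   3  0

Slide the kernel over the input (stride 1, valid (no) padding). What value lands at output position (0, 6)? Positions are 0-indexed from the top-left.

The receptive field on the input at this output position is [6 0 / 3 6]. Elementwise product with the kernel and sum: 6·-1 + 3·3.

3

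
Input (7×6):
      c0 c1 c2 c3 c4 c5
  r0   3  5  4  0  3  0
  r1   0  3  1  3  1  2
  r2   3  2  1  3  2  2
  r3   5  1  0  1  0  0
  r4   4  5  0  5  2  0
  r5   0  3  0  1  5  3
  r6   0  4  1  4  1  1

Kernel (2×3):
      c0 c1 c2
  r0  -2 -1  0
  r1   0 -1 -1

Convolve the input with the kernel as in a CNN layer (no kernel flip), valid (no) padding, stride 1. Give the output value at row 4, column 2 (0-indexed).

-11

The receptive field on the input at this output position is [0 5 2 / 0 1 5]. Elementwise product with the kernel and sum: 0·-2 + 5·-1 + 1·-1 + 5·-1.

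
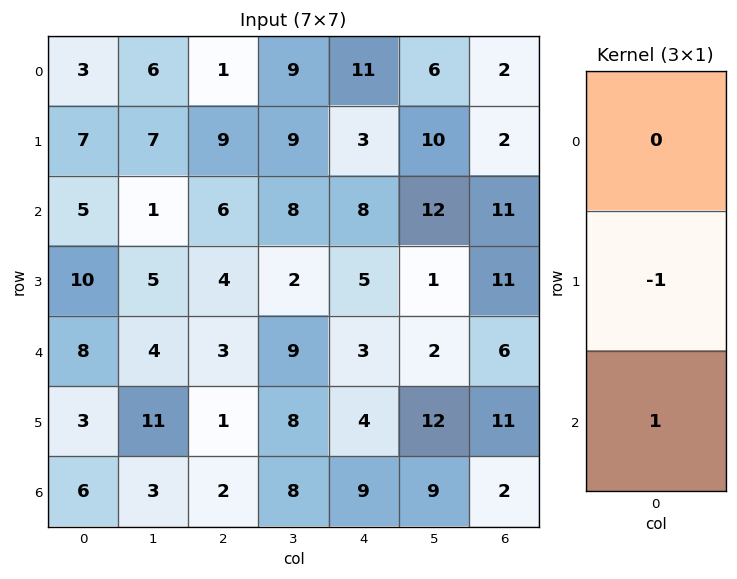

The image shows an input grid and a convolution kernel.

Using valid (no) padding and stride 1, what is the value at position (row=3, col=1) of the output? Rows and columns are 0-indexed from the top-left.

7

The receptive field on the input at this output position is [5 / 4 / 11]. Elementwise product with the kernel and sum: 4·-1 + 11·1.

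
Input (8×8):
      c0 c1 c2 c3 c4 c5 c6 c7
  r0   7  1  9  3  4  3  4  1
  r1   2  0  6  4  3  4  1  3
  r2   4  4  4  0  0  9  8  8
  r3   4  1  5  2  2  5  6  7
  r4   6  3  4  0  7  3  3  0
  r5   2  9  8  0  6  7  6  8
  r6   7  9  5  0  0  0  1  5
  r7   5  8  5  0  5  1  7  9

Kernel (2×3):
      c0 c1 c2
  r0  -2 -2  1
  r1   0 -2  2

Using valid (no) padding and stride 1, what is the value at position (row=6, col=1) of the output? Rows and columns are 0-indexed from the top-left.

-38

The receptive field on the input at this output position is [9 5 0 / 8 5 0]. Elementwise product with the kernel and sum: 9·-2 + 5·-2 + 0·1 + 5·-2 + 0·2.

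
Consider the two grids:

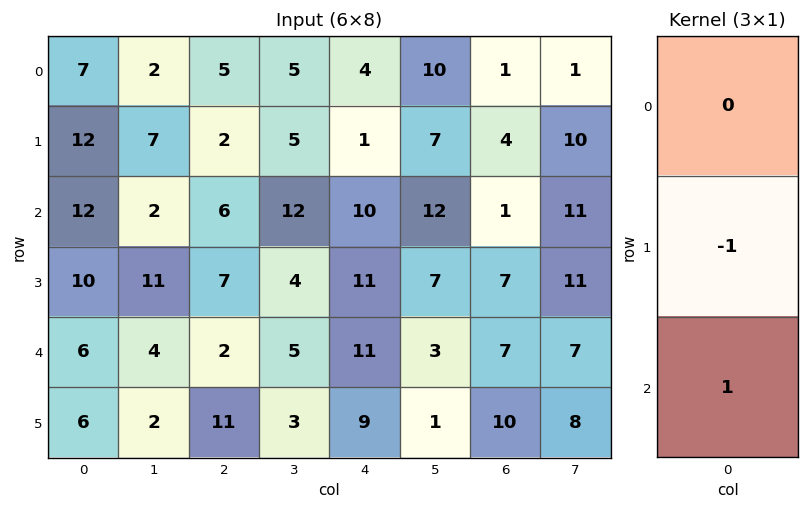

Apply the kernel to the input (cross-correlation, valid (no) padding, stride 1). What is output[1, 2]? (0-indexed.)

1

The receptive field on the input at this output position is [2 / 6 / 7]. Elementwise product with the kernel and sum: 6·-1 + 7·1.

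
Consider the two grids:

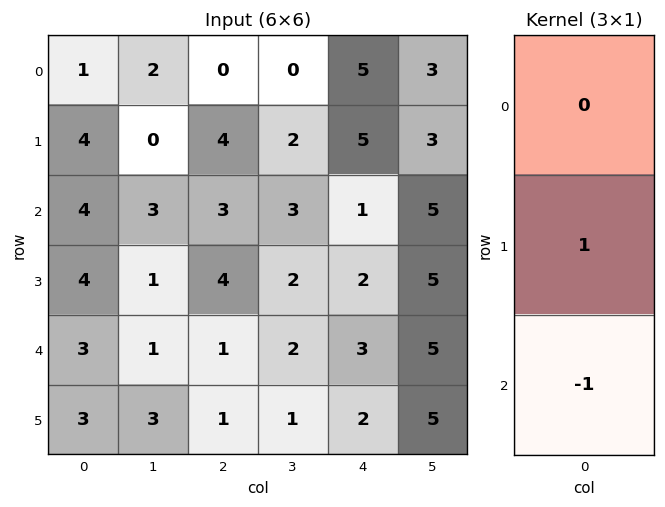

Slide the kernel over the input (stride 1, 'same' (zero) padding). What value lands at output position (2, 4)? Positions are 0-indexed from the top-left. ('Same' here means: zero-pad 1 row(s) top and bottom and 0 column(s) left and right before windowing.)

-1

The receptive field on the zero-padded input at this output position is [5 / 1 / 2]. Elementwise product with the kernel and sum: 1·1 + 2·-1.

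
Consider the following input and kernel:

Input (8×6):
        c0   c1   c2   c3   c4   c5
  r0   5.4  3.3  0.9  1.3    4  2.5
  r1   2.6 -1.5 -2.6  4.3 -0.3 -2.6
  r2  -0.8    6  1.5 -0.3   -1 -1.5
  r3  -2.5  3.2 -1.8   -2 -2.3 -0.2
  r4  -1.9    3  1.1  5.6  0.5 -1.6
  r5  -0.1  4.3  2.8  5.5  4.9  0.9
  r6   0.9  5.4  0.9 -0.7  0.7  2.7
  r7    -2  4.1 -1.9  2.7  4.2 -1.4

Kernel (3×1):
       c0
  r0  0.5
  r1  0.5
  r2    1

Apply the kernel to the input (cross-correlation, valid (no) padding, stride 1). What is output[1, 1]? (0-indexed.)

The receptive field on the input at this output position is [-1.5 / 6 / 3.2]. Elementwise product with the kernel and sum: -1.5·0.5 + 6·0.5 + 3.2·1.

5.45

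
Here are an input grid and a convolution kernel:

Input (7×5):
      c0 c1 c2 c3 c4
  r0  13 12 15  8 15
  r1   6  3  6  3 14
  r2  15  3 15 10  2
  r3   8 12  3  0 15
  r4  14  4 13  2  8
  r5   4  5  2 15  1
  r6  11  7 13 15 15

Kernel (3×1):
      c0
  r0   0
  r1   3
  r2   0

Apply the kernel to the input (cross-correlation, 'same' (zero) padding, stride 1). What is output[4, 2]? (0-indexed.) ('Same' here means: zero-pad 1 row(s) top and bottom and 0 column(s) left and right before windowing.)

39

The receptive field on the zero-padded input at this output position is [3 / 13 / 2]. Elementwise product with the kernel and sum: 13·3.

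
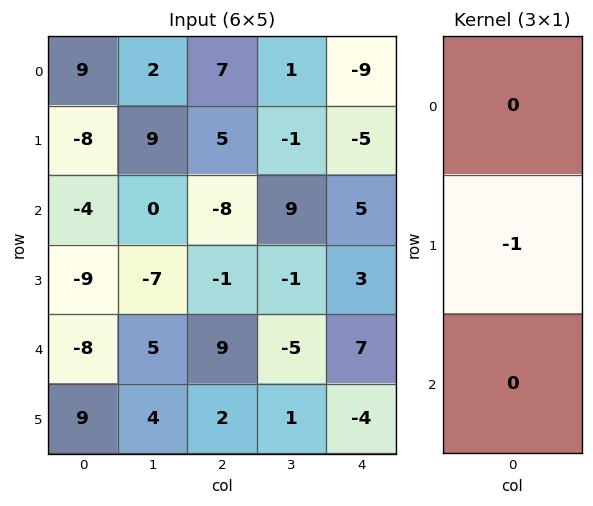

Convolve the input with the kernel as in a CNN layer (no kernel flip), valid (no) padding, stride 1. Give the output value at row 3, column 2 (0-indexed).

The receptive field on the input at this output position is [-1 / 9 / 2]. Elementwise product with the kernel and sum: 9·-1.

-9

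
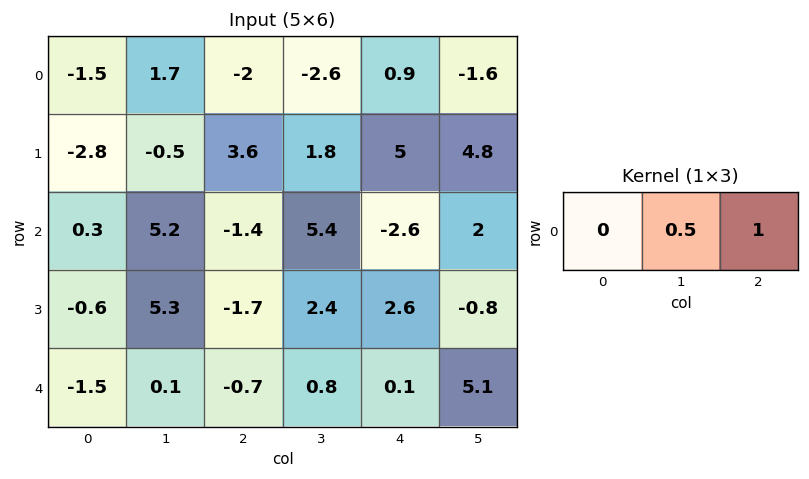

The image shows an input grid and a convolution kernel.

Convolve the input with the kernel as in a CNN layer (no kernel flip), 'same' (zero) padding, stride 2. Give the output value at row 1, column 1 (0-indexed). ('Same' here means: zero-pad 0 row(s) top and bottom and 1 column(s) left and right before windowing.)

The receptive field on the zero-padded input at this output position is [5.2 -1.4 5.4]. Elementwise product with the kernel and sum: -1.4·0.5 + 5.4·1.

4.7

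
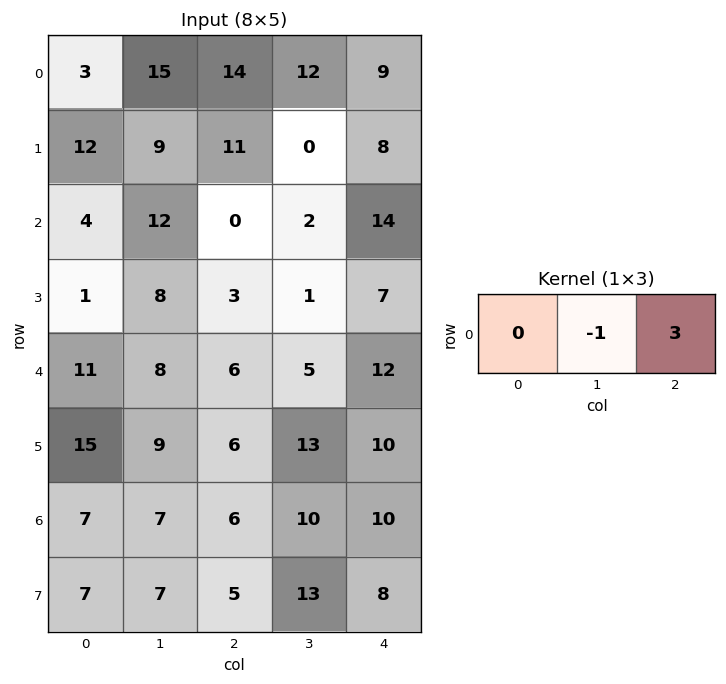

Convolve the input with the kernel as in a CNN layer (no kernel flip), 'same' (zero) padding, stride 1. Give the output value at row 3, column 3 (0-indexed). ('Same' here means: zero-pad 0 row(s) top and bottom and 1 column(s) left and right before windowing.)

20

The receptive field on the zero-padded input at this output position is [3 1 7]. Elementwise product with the kernel and sum: 1·-1 + 7·3.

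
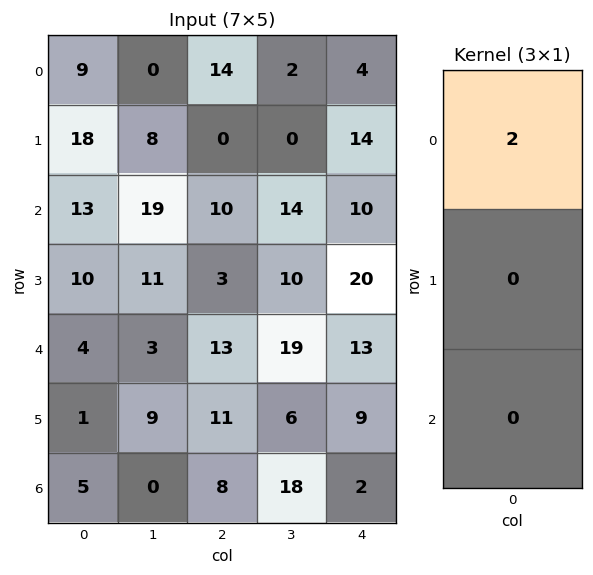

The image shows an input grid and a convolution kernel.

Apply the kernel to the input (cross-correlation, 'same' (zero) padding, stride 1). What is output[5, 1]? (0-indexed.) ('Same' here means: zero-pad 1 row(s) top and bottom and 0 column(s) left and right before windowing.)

6

The receptive field on the zero-padded input at this output position is [3 / 9 / 0]. Elementwise product with the kernel and sum: 3·2.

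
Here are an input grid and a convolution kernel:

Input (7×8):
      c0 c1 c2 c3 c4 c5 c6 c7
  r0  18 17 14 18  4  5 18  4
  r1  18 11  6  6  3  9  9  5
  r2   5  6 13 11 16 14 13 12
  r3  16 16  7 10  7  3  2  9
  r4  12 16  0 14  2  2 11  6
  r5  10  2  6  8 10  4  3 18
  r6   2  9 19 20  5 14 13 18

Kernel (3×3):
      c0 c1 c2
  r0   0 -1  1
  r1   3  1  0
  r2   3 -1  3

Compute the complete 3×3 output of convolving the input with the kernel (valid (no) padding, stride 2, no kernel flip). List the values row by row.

110 86 104
91 28 60
70 66 83

Output[0,0]: The receptive field on the input at this output position is [18 17 14 / 18 11 6 / 5 6 13]. Elementwise product with the kernel and sum: 17·-1 + 14·1 + 18·3 + 11·1 + 5·3 + 6·-1 + 13·3.
Output[0,1]: The receptive field on the input at this output position is [14 18 4 / 6 6 3 / 13 11 16]. Elementwise product with the kernel and sum: 18·-1 + 4·1 + 6·3 + 6·1 + 13·3 + 11·-1 + 16·3.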